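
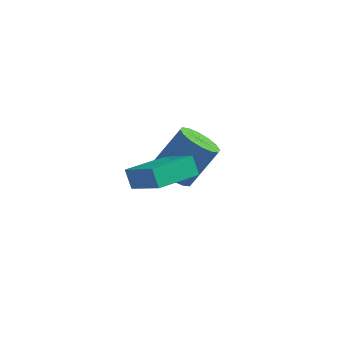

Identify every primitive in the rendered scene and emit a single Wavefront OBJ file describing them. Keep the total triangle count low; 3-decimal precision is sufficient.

v 1.911 2.953 -3.731
v 2.593 2.281 -3.668
v 3.451 3.295 -2.146
v 2.769 3.967 -2.209
v 2.771 2.614 -3.99
v 3.629 3.628 -2.468
v 2.718 3.039 -4.243
v 3.576 4.053 -2.721
v 2.449 3.44 -4.359
v 3.307 4.454 -2.837
v 2.036 3.711 -4.307
v 2.894 4.725 -2.785
v 1.589 3.779 -4.1
v 2.447 4.793 -2.578
v 1.229 3.625 -3.794
v 2.087 4.639 -2.272
v 1.051 3.292 -3.472
v 1.909 4.306 -1.95
v 1.104 2.867 -3.219
v 1.962 3.881 -1.697
v 1.373 2.466 -3.103
v 2.231 3.48 -1.581
v 1.786 2.195 -3.155
v 2.644 3.209 -1.633
v 2.233 2.127 -3.362
v 3.091 3.141 -1.84
v 1.551 -0.806 -1.18
v 2.941 -1.697 0.165
v 1.155 -0.403 -0.505
v 2.545 -1.294 0.841
v 2.655 0.614 -1.381
v 4.045 -0.277 -0.035
v 2.259 1.017 -0.705
v 3.649 0.126 0.64
f 2 1 5
f 2 5 3
f 3 5 6
f 3 6 4
f 5 1 7
f 5 7 6
f 6 7 8
f 6 8 4
f 7 1 9
f 7 9 8
f 8 9 10
f 8 10 4
f 9 1 11
f 9 11 10
f 10 11 12
f 10 12 4
f 11 1 13
f 11 13 12
f 12 13 14
f 12 14 4
f 13 1 15
f 13 15 14
f 14 15 16
f 14 16 4
f 15 1 17
f 15 17 16
f 16 17 18
f 16 18 4
f 17 1 19
f 17 19 18
f 18 19 20
f 18 20 4
f 19 1 21
f 19 21 20
f 20 21 22
f 20 22 4
f 21 1 23
f 21 23 22
f 22 23 24
f 22 24 4
f 23 1 25
f 23 25 24
f 24 25 26
f 24 26 4
f 25 1 2
f 25 2 26
f 26 2 3
f 26 3 4
f 28 30 27
f 31 28 27
f 27 30 29
f 29 31 27
f 28 34 30
f 32 28 31
f 32 34 28
f 30 34 29
f 33 31 29
f 29 34 33
f 33 32 31
f 34 32 33



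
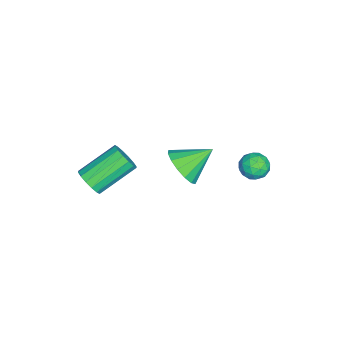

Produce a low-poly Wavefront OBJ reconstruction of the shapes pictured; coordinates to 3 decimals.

v 4.073 -2.402 -0.866
v 4.305 -2.636 -0.306
v 3.279 -1.472 0.606
v 3.047 -1.238 0.046
v 4.515 -2.386 -0.389
v 3.488 -1.222 0.523
v 4.606 -2.141 -0.6
v 3.579 -0.977 0.312
v 4.554 -1.965 -0.882
v 3.528 -0.801 0.029
v 4.374 -1.906 -1.16
v 3.347 -0.742 -0.249
v 4.113 -1.981 -1.359
v 3.086 -0.817 -0.448
v 3.841 -2.168 -1.426
v 2.815 -1.004 -0.514
v 3.632 -2.418 -1.343
v 2.605 -1.254 -0.431
v 3.541 -2.663 -1.132
v 2.514 -1.499 -0.22
v 3.592 -2.839 -0.849
v 2.566 -1.675 0.062
v 3.773 -2.898 -0.571
v 2.746 -1.734 0.34
v 4.034 -2.823 -0.372
v 3.007 -1.659 0.539
v -0.964 3.565 -3.286
v -0.356 3.334 -3.497
v -1.404 2.566 -3.463
v -0.796 2.335 -3.674
v -0.891 2.495 -3.016
v -0.62 3.112 -2.907
v -1.14 2.788 -4.053
v -0.869 3.405 -3.944
v -0.465 2.854 -3.971
v -0.311 2.673 -3.33
v -1.449 3.227 -3.63
v -1.295 3.046 -2.989
v -0.622 3.537 -3.376
v -1.138 2.363 -3.584
v -1.195 2.456 -3.197
v -0.837 2.321 -3.321
v -0.776 3.407 -3.029
v -0.419 3.271 -3.153
v -0.734 2.778 -2.871
v -1.341 2.629 -3.807
v -0.984 2.493 -3.931
v -0.923 3.579 -3.639
v -0.565 3.444 -3.763
v -1.026 3.122 -4.089
v -0.328 3.12 -3.779
v -0.587 2.532 -3.883
v -0.789 2.798 -4.106
v -0.629 3.161 -4.041
v -0.238 3.013 -3.402
v -0.496 2.426 -3.506
v -0.552 2.52 -3.119
v -0.393 2.883 -3.055
v -0.302 2.731 -3.681
v -1.264 3.474 -3.454
v -1.522 2.887 -3.558
v -1.367 3.017 -3.905
v -1.208 3.38 -3.841
v -1.173 3.368 -3.077
v -1.432 2.78 -3.181
v -1.131 2.739 -2.919
v -0.971 3.102 -2.854
v -1.458 3.169 -3.279
v 2.837 0.887 -0.309
v 3.651 1.194 -0.078
v 2.223 1.933 0.469
v 3.543 1.422 -0.47
v 3.245 1.507 -0.818
v 2.839 1.425 -1.03
v 2.431 1.2 -1.049
v 2.133 0.891 -0.869
v 2.023 0.581 -0.539
v 2.131 0.353 -0.148
v 2.428 0.268 0.201
v 2.835 0.349 0.413
v 3.242 0.575 0.431
v 3.541 0.884 0.252
f 2 1 5
f 2 5 3
f 3 5 6
f 3 6 4
f 5 1 7
f 5 7 6
f 6 7 8
f 6 8 4
f 7 1 9
f 7 9 8
f 8 9 10
f 8 10 4
f 9 1 11
f 9 11 10
f 10 11 12
f 10 12 4
f 11 1 13
f 11 13 12
f 12 13 14
f 12 14 4
f 13 1 15
f 13 15 14
f 14 15 16
f 14 16 4
f 15 1 17
f 15 17 16
f 16 17 18
f 16 18 4
f 17 1 19
f 17 19 18
f 18 19 20
f 18 20 4
f 19 1 21
f 19 21 20
f 20 21 22
f 20 22 4
f 21 1 23
f 21 23 22
f 22 23 24
f 22 24 4
f 23 1 25
f 23 25 24
f 24 25 26
f 24 26 4
f 25 1 2
f 25 2 26
f 26 2 3
f 26 3 4
f 27 64 43
f 64 38 67
f 43 67 32
f 64 67 43
f 27 43 39
f 43 32 44
f 39 44 28
f 43 44 39
f 27 39 48
f 39 28 49
f 48 49 34
f 39 49 48
f 27 48 60
f 48 34 63
f 60 63 37
f 48 63 60
f 27 60 64
f 60 37 68
f 64 68 38
f 60 68 64
f 28 44 55
f 44 32 58
f 55 58 36
f 44 58 55
f 32 67 45
f 67 38 66
f 45 66 31
f 67 66 45
f 38 68 65
f 68 37 61
f 65 61 29
f 68 61 65
f 37 63 62
f 63 34 50
f 62 50 33
f 63 50 62
f 34 49 54
f 49 28 51
f 54 51 35
f 49 51 54
f 30 56 42
f 56 36 57
f 42 57 31
f 56 57 42
f 30 42 40
f 42 31 41
f 40 41 29
f 42 41 40
f 30 40 47
f 40 29 46
f 47 46 33
f 40 46 47
f 30 47 52
f 47 33 53
f 52 53 35
f 47 53 52
f 30 52 56
f 52 35 59
f 56 59 36
f 52 59 56
f 31 57 45
f 57 36 58
f 45 58 32
f 57 58 45
f 29 41 65
f 41 31 66
f 65 66 38
f 41 66 65
f 33 46 62
f 46 29 61
f 62 61 37
f 46 61 62
f 35 53 54
f 53 33 50
f 54 50 34
f 53 50 54
f 36 59 55
f 59 35 51
f 55 51 28
f 59 51 55
f 70 69 72
f 70 72 71
f 72 69 73
f 72 73 71
f 73 69 74
f 73 74 71
f 74 69 75
f 74 75 71
f 75 69 76
f 75 76 71
f 76 69 77
f 76 77 71
f 77 69 78
f 77 78 71
f 78 69 79
f 78 79 71
f 79 69 80
f 79 80 71
f 80 69 81
f 80 81 71
f 81 69 82
f 81 82 71
f 82 69 70
f 82 70 71



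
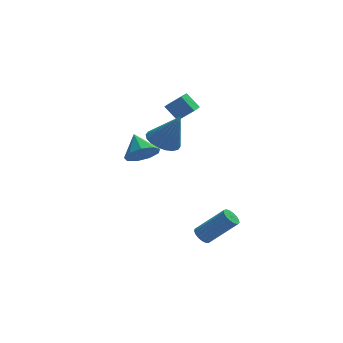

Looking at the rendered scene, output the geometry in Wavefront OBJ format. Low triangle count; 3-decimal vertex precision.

v -1.122 -3.293 -2.936
v -0.756 -3.142 -3.273
v 0.587 -3.376 -1.921
v 0.222 -3.527 -1.584
v -0.828 -2.93 -3.165
v 0.515 -3.164 -1.813
v -0.967 -2.801 -3.004
v 0.376 -3.035 -1.652
v -1.142 -2.785 -2.828
v 0.201 -3.019 -1.476
v -1.312 -2.885 -2.676
v 0.031 -3.119 -1.324
v -1.439 -3.079 -2.584
v -0.095 -3.313 -1.232
v -1.492 -3.321 -2.572
v -0.149 -3.555 -1.221
v -1.461 -3.558 -2.644
v -0.118 -3.792 -1.292
v -1.352 -3.733 -2.783
v -0.009 -3.967 -1.431
v -1.19 -3.808 -2.957
v 0.153 -4.042 -1.605
v -1.013 -3.765 -3.126
v 0.33 -3.999 -1.774
v -0.86 -3.614 -3.251
v 0.483 -3.848 -1.899
v -0.767 -3.389 -3.304
v 0.576 -3.623 -1.953
v -3.708 -1.319 1.586
v -3.231 -1.689 2.241
v -4.012 -0.281 2.394
v -2.877 -1.324 1.905
v -2.912 -0.958 1.42
v -3.32 -0.76 1.013
v -3.909 -0.824 0.874
v -4.404 -1.12 1.069
v -4.574 -1.509 1.505
v -4.339 -1.809 1.98
v -3.809 -1.88 2.27
v -2.45 1.608 0.856
v -1.632 1.906 0.53
v -1.63 1.312 2.644
v -1.808 2.254 0.668
v -2.111 2.474 0.844
v -2.482 2.523 1.022
v -2.846 2.39 1.167
v -3.132 2.103 1.25
v -3.283 1.718 1.256
v -3.269 1.311 1.182
v -3.092 0.963 1.043
v -2.789 0.743 0.867
v -2.419 0.694 0.689
v -2.054 0.827 0.544
v -1.768 1.114 0.461
v -1.618 1.499 0.456
v -2.228 3.13 2.415
v -1.436 2.939 3.138
v -1.864 3.955 2.234
v -1.072 3.765 2.957
v -1.628 2.695 1.643
v -0.836 2.505 2.366
v -1.264 3.521 1.462
v -0.472 3.33 2.185
f 2 1 5
f 2 5 3
f 3 5 6
f 3 6 4
f 5 1 7
f 5 7 6
f 6 7 8
f 6 8 4
f 7 1 9
f 7 9 8
f 8 9 10
f 8 10 4
f 9 1 11
f 9 11 10
f 10 11 12
f 10 12 4
f 11 1 13
f 11 13 12
f 12 13 14
f 12 14 4
f 13 1 15
f 13 15 14
f 14 15 16
f 14 16 4
f 15 1 17
f 15 17 16
f 16 17 18
f 16 18 4
f 17 1 19
f 17 19 18
f 18 19 20
f 18 20 4
f 19 1 21
f 19 21 20
f 20 21 22
f 20 22 4
f 21 1 23
f 21 23 22
f 22 23 24
f 22 24 4
f 23 1 25
f 23 25 24
f 24 25 26
f 24 26 4
f 25 1 27
f 25 27 26
f 26 27 28
f 26 28 4
f 27 1 2
f 27 2 28
f 28 2 3
f 28 3 4
f 30 29 32
f 30 32 31
f 32 29 33
f 32 33 31
f 33 29 34
f 33 34 31
f 34 29 35
f 34 35 31
f 35 29 36
f 35 36 31
f 36 29 37
f 36 37 31
f 37 29 38
f 37 38 31
f 38 29 39
f 38 39 31
f 39 29 30
f 39 30 31
f 41 40 43
f 41 43 42
f 43 40 44
f 43 44 42
f 44 40 45
f 44 45 42
f 45 40 46
f 45 46 42
f 46 40 47
f 46 47 42
f 47 40 48
f 47 48 42
f 48 40 49
f 48 49 42
f 49 40 50
f 49 50 42
f 50 40 51
f 50 51 42
f 51 40 52
f 51 52 42
f 52 40 53
f 52 53 42
f 53 40 54
f 53 54 42
f 54 40 55
f 54 55 42
f 55 40 41
f 55 41 42
f 57 59 56
f 60 57 56
f 56 59 58
f 58 60 56
f 57 63 59
f 61 57 60
f 61 63 57
f 59 63 58
f 62 60 58
f 58 63 62
f 62 61 60
f 63 61 62



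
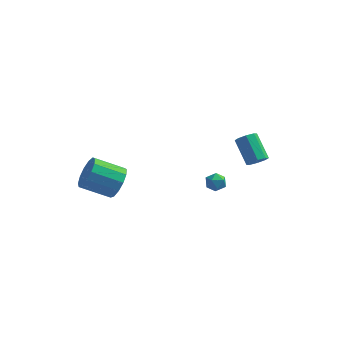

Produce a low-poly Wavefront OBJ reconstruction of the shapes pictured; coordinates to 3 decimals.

v 1.335 1.01 -0.19
v 1.977 1.265 -0.251
v 1.663 0.395 0.691
v 2.305 0.65 0.63
v 1.787 1.062 0.837
v 1.584 1.442 0.293
v 2.056 0.218 0.147
v 1.853 0.598 -0.397
v 2.423 0.776 -0.043
v 2.256 1.297 0.384
v 1.384 0.363 0.056
v 1.217 0.884 0.483
v -2.788 -3.554 2.809
v -2.275 -3.723 3.733
v -3.979 -4.075 4.614
v -4.492 -3.906 3.691
v -2.406 -3.134 3.716
v -4.109 -3.487 4.598
v -2.658 -2.679 3.412
v -4.361 -3.031 4.293
v -2.951 -2.502 2.916
v -4.655 -2.854 3.797
v -3.193 -2.658 2.386
v -4.896 -3.011 3.267
v -3.306 -3.099 1.991
v -5.009 -3.452 2.872
v -3.255 -3.684 1.855
v -4.958 -4.037 2.736
v -3.055 -4.228 2.023
v -4.759 -4.581 2.904
v -2.771 -4.558 2.44
v -4.475 -4.91 3.321
v -2.493 -4.569 2.975
v -4.196 -4.921 3.856
v -2.308 -4.257 3.457
v -4.011 -4.61 4.338
v 3.914 2.62 1.053
v 4.267 3.167 0.824
v 3.339 4.267 2.018
v 2.986 3.72 2.247
v 3.822 3.086 0.552
v 2.894 4.186 1.747
v 3.43 2.732 0.574
v 2.502 3.832 1.768
v 3.322 2.313 0.876
v 2.394 3.413 2.07
v 3.561 2.073 1.282
v 2.633 3.173 2.476
v 4.006 2.154 1.553
v 3.078 3.254 2.748
v 4.398 2.508 1.532
v 3.47 3.608 2.726
v 4.506 2.927 1.23
v 3.578 4.027 2.424
f 1 12 6
f 1 6 2
f 1 2 8
f 1 8 11
f 1 11 12
f 2 6 10
f 6 12 5
f 12 11 3
f 11 8 7
f 8 2 9
f 4 10 5
f 4 5 3
f 4 3 7
f 4 7 9
f 4 9 10
f 5 10 6
f 3 5 12
f 7 3 11
f 9 7 8
f 10 9 2
f 14 13 17
f 14 17 15
f 15 17 18
f 15 18 16
f 17 13 19
f 17 19 18
f 18 19 20
f 18 20 16
f 19 13 21
f 19 21 20
f 20 21 22
f 20 22 16
f 21 13 23
f 21 23 22
f 22 23 24
f 22 24 16
f 23 13 25
f 23 25 24
f 24 25 26
f 24 26 16
f 25 13 27
f 25 27 26
f 26 27 28
f 26 28 16
f 27 13 29
f 27 29 28
f 28 29 30
f 28 30 16
f 29 13 31
f 29 31 30
f 30 31 32
f 30 32 16
f 31 13 33
f 31 33 32
f 32 33 34
f 32 34 16
f 33 13 35
f 33 35 34
f 34 35 36
f 34 36 16
f 35 13 14
f 35 14 36
f 36 14 15
f 36 15 16
f 38 37 41
f 38 41 39
f 39 41 42
f 39 42 40
f 41 37 43
f 41 43 42
f 42 43 44
f 42 44 40
f 43 37 45
f 43 45 44
f 44 45 46
f 44 46 40
f 45 37 47
f 45 47 46
f 46 47 48
f 46 48 40
f 47 37 49
f 47 49 48
f 48 49 50
f 48 50 40
f 49 37 51
f 49 51 50
f 50 51 52
f 50 52 40
f 51 37 53
f 51 53 52
f 52 53 54
f 52 54 40
f 53 37 38
f 53 38 54
f 54 38 39
f 54 39 40



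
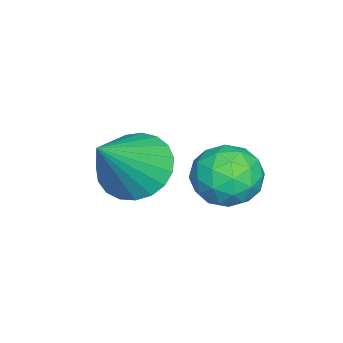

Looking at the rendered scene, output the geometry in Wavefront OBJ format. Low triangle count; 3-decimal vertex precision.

v -0.08 2.949 -2.861
v 0.501 2.558 -3.051
v -0.761 2.002 -2.989
v -0.18 1.611 -3.179
v -0.251 1.846 -2.497
v 0.17 2.432 -2.417
v -0.43 2.128 -3.623
v -0.009 2.714 -3.543
v 0.285 2.05 -3.522
v 0.395 1.876 -2.826
v -0.655 2.684 -3.214
v -0.545 2.51 -2.518
v 0.27 2.837 -2.944
v -0.53 1.723 -3.096
v -0.572 1.862 -2.695
v -0.231 1.632 -2.806
v 0.076 2.763 -2.572
v 0.417 2.533 -2.684
v -0.025 2.115 -2.358
v -0.677 2.027 -3.356
v -0.336 1.797 -3.468
v -0.029 2.928 -3.234
v 0.312 2.698 -3.345
v -0.235 2.445 -3.682
v 0.484 2.309 -3.333
v 0.084 1.752 -3.409
v -0.063 2.056 -3.669
v 0.185 2.4 -3.622
v 0.549 2.206 -2.924
v 0.149 1.649 -3
v 0.107 1.788 -2.599
v 0.355 2.132 -2.552
v 0.422 1.908 -3.201
v -0.409 2.911 -3.04
v -0.809 2.354 -3.116
v -0.615 2.428 -3.488
v -0.367 2.772 -3.441
v -0.344 2.808 -2.631
v -0.744 2.251 -2.707
v -0.445 2.16 -2.418
v -0.197 2.504 -2.371
v -0.682 2.652 -2.839
v 0.369 0.707 -2.735
v 0.775 0.296 -3.244
v 1.431 0.353 -1.605
v 0.905 0.587 -3.275
v 0.942 0.898 -3.213
v 0.88 1.177 -3.068
v 0.731 1.374 -2.865
v 0.518 1.456 -2.64
v 0.28 1.409 -2.431
v 0.057 1.24 -2.275
v -0.111 0.979 -2.198
v -0.197 0.671 -2.214
v -0.185 0.369 -2.321
v -0.076 0.126 -2.498
v 0.109 -0.017 -2.717
v 0.339 -0.035 -2.939
v 0.574 0.076 -3.125
f 1 38 17
f 38 12 41
f 17 41 6
f 38 41 17
f 1 17 13
f 17 6 18
f 13 18 2
f 17 18 13
f 1 13 22
f 13 2 23
f 22 23 8
f 13 23 22
f 1 22 34
f 22 8 37
f 34 37 11
f 22 37 34
f 1 34 38
f 34 11 42
f 38 42 12
f 34 42 38
f 2 18 29
f 18 6 32
f 29 32 10
f 18 32 29
f 6 41 19
f 41 12 40
f 19 40 5
f 41 40 19
f 12 42 39
f 42 11 35
f 39 35 3
f 42 35 39
f 11 37 36
f 37 8 24
f 36 24 7
f 37 24 36
f 8 23 28
f 23 2 25
f 28 25 9
f 23 25 28
f 4 30 16
f 30 10 31
f 16 31 5
f 30 31 16
f 4 16 14
f 16 5 15
f 14 15 3
f 16 15 14
f 4 14 21
f 14 3 20
f 21 20 7
f 14 20 21
f 4 21 26
f 21 7 27
f 26 27 9
f 21 27 26
f 4 26 30
f 26 9 33
f 30 33 10
f 26 33 30
f 5 31 19
f 31 10 32
f 19 32 6
f 31 32 19
f 3 15 39
f 15 5 40
f 39 40 12
f 15 40 39
f 7 20 36
f 20 3 35
f 36 35 11
f 20 35 36
f 9 27 28
f 27 7 24
f 28 24 8
f 27 24 28
f 10 33 29
f 33 9 25
f 29 25 2
f 33 25 29
f 44 43 46
f 44 46 45
f 46 43 47
f 46 47 45
f 47 43 48
f 47 48 45
f 48 43 49
f 48 49 45
f 49 43 50
f 49 50 45
f 50 43 51
f 50 51 45
f 51 43 52
f 51 52 45
f 52 43 53
f 52 53 45
f 53 43 54
f 53 54 45
f 54 43 55
f 54 55 45
f 55 43 56
f 55 56 45
f 56 43 57
f 56 57 45
f 57 43 58
f 57 58 45
f 58 43 59
f 58 59 45
f 59 43 44
f 59 44 45



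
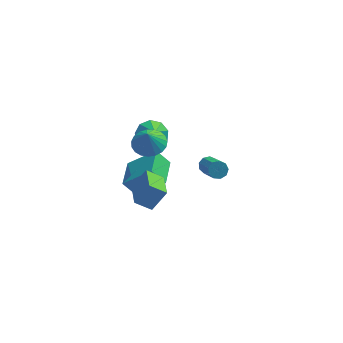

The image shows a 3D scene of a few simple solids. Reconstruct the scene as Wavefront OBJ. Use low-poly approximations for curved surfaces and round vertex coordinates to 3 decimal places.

v -0.258 4.268 0.006
v 0.703 4.499 0.071
v -0.122 3.392 1.114
v 0.336 4.923 0.451
v -0.308 5.041 0.623
v -0.929 4.797 0.506
v -1.236 4.306 0.155
v -1.085 3.797 -0.266
v -0.547 3.509 -0.56
v 0.126 3.576 -0.589
v 0.62 3.967 -0.34
v -2.121 0.894 -1.054
v -0.49 0.633 0.322
v -1.739 2.793 -1.148
v -0.108 2.533 0.228
v -1.332 0.687 -2.028
v 0.299 0.427 -0.652
v -0.95 2.587 -2.122
v 0.681 2.326 -0.746
v -0.74 -4.319 2.169
v -1.674 -4.22 2.797
v -0.806 -2.669 1.81
v -1.74 -2.569 2.438
v 0.08 -4.031 3.342
v -0.854 -3.931 3.97
v 0.014 -2.38 2.983
v -0.92 -2.281 3.611
v -0.561 1.31 2.315
v 0.111 0.552 2.197
v -0.679 1.03 3.445
v 0.362 0.876 2.304
v 0.454 1.276 2.413
v 0.37 1.681 2.505
v 0.125 2.023 2.564
v -0.238 2.241 2.58
v -0.657 2.298 2.551
v -1.06 2.185 2.48
v -1.376 1.92 2.381
v -1.551 1.55 2.271
v -1.555 1.138 2.168
v -1.387 0.757 2.091
v -1.077 0.471 2.052
v -0.677 0.33 2.059
v -0.257 0.359 2.111
v 2.885 2.416 -1.278
v 3.335 2.72 -1.023
v 3.725 1.029 0.312
v 3.275 0.724 0.058
v 2.984 2.796 -0.825
v 3.374 1.105 0.511
v 2.587 2.694 -0.838
v 2.976 1.003 0.498
v 2.329 2.462 -1.057
v 2.719 0.77 0.278
v 2.332 2.208 -1.38
v 2.721 0.516 -0.044
v 2.593 2.051 -1.654
v 2.983 0.36 -0.319
v 2.991 2.065 -1.753
v 3.381 0.374 -0.417
v 3.34 2.243 -1.629
v 3.729 0.552 -0.294
v 3.476 2.502 -1.341
v 3.865 0.81 -0.005
f 2 1 4
f 2 4 3
f 4 1 5
f 4 5 3
f 5 1 6
f 5 6 3
f 6 1 7
f 6 7 3
f 7 1 8
f 7 8 3
f 8 1 9
f 8 9 3
f 9 1 10
f 9 10 3
f 10 1 11
f 10 11 3
f 11 1 2
f 11 2 3
f 13 15 12
f 16 13 12
f 12 15 14
f 14 16 12
f 13 19 15
f 17 13 16
f 17 19 13
f 15 19 14
f 18 16 14
f 14 19 18
f 18 17 16
f 19 17 18
f 21 23 20
f 24 21 20
f 20 23 22
f 22 24 20
f 21 27 23
f 25 21 24
f 25 27 21
f 23 27 22
f 26 24 22
f 22 27 26
f 26 25 24
f 27 25 26
f 29 28 31
f 29 31 30
f 31 28 32
f 31 32 30
f 32 28 33
f 32 33 30
f 33 28 34
f 33 34 30
f 34 28 35
f 34 35 30
f 35 28 36
f 35 36 30
f 36 28 37
f 36 37 30
f 37 28 38
f 37 38 30
f 38 28 39
f 38 39 30
f 39 28 40
f 39 40 30
f 40 28 41
f 40 41 30
f 41 28 42
f 41 42 30
f 42 28 43
f 42 43 30
f 43 28 44
f 43 44 30
f 44 28 29
f 44 29 30
f 46 45 49
f 46 49 47
f 47 49 50
f 47 50 48
f 49 45 51
f 49 51 50
f 50 51 52
f 50 52 48
f 51 45 53
f 51 53 52
f 52 53 54
f 52 54 48
f 53 45 55
f 53 55 54
f 54 55 56
f 54 56 48
f 55 45 57
f 55 57 56
f 56 57 58
f 56 58 48
f 57 45 59
f 57 59 58
f 58 59 60
f 58 60 48
f 59 45 61
f 59 61 60
f 60 61 62
f 60 62 48
f 61 45 63
f 61 63 62
f 62 63 64
f 62 64 48
f 63 45 46
f 63 46 64
f 64 46 47
f 64 47 48



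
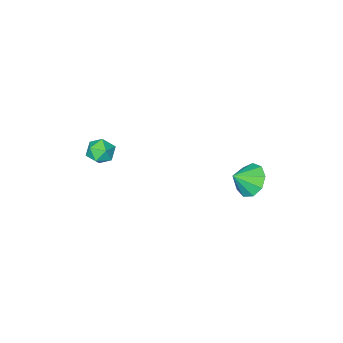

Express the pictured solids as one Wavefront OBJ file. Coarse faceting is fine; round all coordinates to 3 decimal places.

v 2.932 -2.125 3.042
v 3.458 -1.774 2.503
v 3.702 -3.226 3.077
v 4.228 -2.875 2.538
v 4.167 -2.58 3.312
v 3.692 -1.899 3.291
v 3.468 -3.101 2.289
v 2.993 -2.42 2.268
v 3.79 -2.377 2.038
v 4.222 -2.055 2.671
v 2.938 -2.945 2.909
v 3.37 -2.623 3.542
v -0.603 3.995 2.716
v -0.124 3.555 1.943
v 0.343 3.745 3.444
v 0.035 4.227 1.967
v -0.105 4.79 2.342
v -0.478 4.982 2.891
v -0.909 4.711 3.358
v -1.197 4.106 3.525
v -1.207 3.448 3.312
v -0.935 3.047 2.821
v -0.507 3.089 2.28
f 1 12 6
f 1 6 2
f 1 2 8
f 1 8 11
f 1 11 12
f 2 6 10
f 6 12 5
f 12 11 3
f 11 8 7
f 8 2 9
f 4 10 5
f 4 5 3
f 4 3 7
f 4 7 9
f 4 9 10
f 5 10 6
f 3 5 12
f 7 3 11
f 9 7 8
f 10 9 2
f 14 13 16
f 14 16 15
f 16 13 17
f 16 17 15
f 17 13 18
f 17 18 15
f 18 13 19
f 18 19 15
f 19 13 20
f 19 20 15
f 20 13 21
f 20 21 15
f 21 13 22
f 21 22 15
f 22 13 23
f 22 23 15
f 23 13 14
f 23 14 15



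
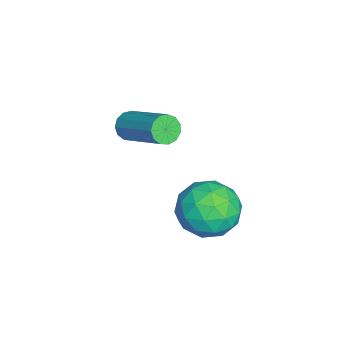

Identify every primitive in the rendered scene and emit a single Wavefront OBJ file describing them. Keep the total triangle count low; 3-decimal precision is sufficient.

v -2.128 0.576 2.76
v -1.689 0.441 2.406
v -0.454 1.768 3.425
v -0.892 1.904 3.78
v -1.845 0.692 2.267
v -0.61 2.02 3.286
v -2.091 0.907 2.285
v -0.856 2.234 3.304
v -2.348 1.017 2.454
v -1.113 2.344 3.473
v -2.536 0.987 2.72
v -1.3 2.314 3.74
v -2.593 0.826 2.999
v -1.358 2.154 4.018
v -2.503 0.587 3.202
v -1.268 1.914 4.221
v -2.294 0.344 3.265
v -1.059 1.671 4.284
v -2.032 0.174 3.168
v -0.797 1.502 4.187
v -1.8 0.133 2.941
v -0.565 1.46 3.96
v -1.672 0.232 2.657
v -0.437 1.56 3.676
v 1.515 4.401 2.805
v 2.374 4.27 2.107
v 0.986 2.71 2.473
v 1.845 2.579 1.775
v 2.026 2.673 2.87
v 2.354 3.719 3.076
v 1.006 3.261 1.504
v 1.334 4.307 1.71
v 2.059 3.565 1.303
v 2.69 3.202 2.147
v 0.67 3.778 2.433
v 1.301 3.415 3.277
v 1.991 4.484 2.486
v 1.369 2.496 2.094
v 1.476 2.551 2.738
v 1.98 2.474 2.328
v 1.979 4.16 3.055
v 2.484 4.083 2.644
v 2.28 3.144 3.093
v 0.876 2.897 1.936
v 1.381 2.82 1.525
v 1.38 4.506 2.252
v 1.884 4.429 1.842
v 1.08 3.836 1.487
v 2.311 3.993 1.603
v 2 2.999 1.407
v 1.507 3.4 1.248
v 1.699 4.014 1.369
v 2.682 3.779 2.099
v 2.37 2.785 1.903
v 2.477 2.841 2.547
v 2.67 3.455 2.668
v 2.497 3.365 1.626
v 0.99 4.195 2.677
v 0.678 3.201 2.481
v 0.69 3.525 1.912
v 0.883 4.139 2.033
v 1.36 3.981 3.173
v 1.049 2.987 2.977
v 1.661 2.966 3.211
v 1.853 3.58 3.332
v 0.863 3.615 2.954
f 2 1 5
f 2 5 3
f 3 5 6
f 3 6 4
f 5 1 7
f 5 7 6
f 6 7 8
f 6 8 4
f 7 1 9
f 7 9 8
f 8 9 10
f 8 10 4
f 9 1 11
f 9 11 10
f 10 11 12
f 10 12 4
f 11 1 13
f 11 13 12
f 12 13 14
f 12 14 4
f 13 1 15
f 13 15 14
f 14 15 16
f 14 16 4
f 15 1 17
f 15 17 16
f 16 17 18
f 16 18 4
f 17 1 19
f 17 19 18
f 18 19 20
f 18 20 4
f 19 1 21
f 19 21 20
f 20 21 22
f 20 22 4
f 21 1 23
f 21 23 22
f 22 23 24
f 22 24 4
f 23 1 2
f 23 2 24
f 24 2 3
f 24 3 4
f 25 62 41
f 62 36 65
f 41 65 30
f 62 65 41
f 25 41 37
f 41 30 42
f 37 42 26
f 41 42 37
f 25 37 46
f 37 26 47
f 46 47 32
f 37 47 46
f 25 46 58
f 46 32 61
f 58 61 35
f 46 61 58
f 25 58 62
f 58 35 66
f 62 66 36
f 58 66 62
f 26 42 53
f 42 30 56
f 53 56 34
f 42 56 53
f 30 65 43
f 65 36 64
f 43 64 29
f 65 64 43
f 36 66 63
f 66 35 59
f 63 59 27
f 66 59 63
f 35 61 60
f 61 32 48
f 60 48 31
f 61 48 60
f 32 47 52
f 47 26 49
f 52 49 33
f 47 49 52
f 28 54 40
f 54 34 55
f 40 55 29
f 54 55 40
f 28 40 38
f 40 29 39
f 38 39 27
f 40 39 38
f 28 38 45
f 38 27 44
f 45 44 31
f 38 44 45
f 28 45 50
f 45 31 51
f 50 51 33
f 45 51 50
f 28 50 54
f 50 33 57
f 54 57 34
f 50 57 54
f 29 55 43
f 55 34 56
f 43 56 30
f 55 56 43
f 27 39 63
f 39 29 64
f 63 64 36
f 39 64 63
f 31 44 60
f 44 27 59
f 60 59 35
f 44 59 60
f 33 51 52
f 51 31 48
f 52 48 32
f 51 48 52
f 34 57 53
f 57 33 49
f 53 49 26
f 57 49 53



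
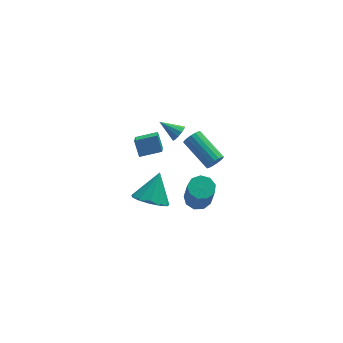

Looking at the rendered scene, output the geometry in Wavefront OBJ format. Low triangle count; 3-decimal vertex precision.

v 1.513 2.106 -1.436
v 1.818 2.081 -0.966
v 0.527 2.694 -0.764
v 1.889 2.381 -1.124
v 1.817 2.576 -1.401
v 1.628 2.592 -1.691
v 1.396 2.422 -1.883
v 1.209 2.132 -1.905
v 1.138 1.832 -1.748
v 1.21 1.637 -1.471
v 1.398 1.621 -1.181
v 1.63 1.791 -0.988
v -0.677 2.481 -3.626
v -0.843 3.171 -2.799
v -0.416 3.835 -4.704
v -0.582 4.525 -3.877
v 0.622 2.455 -3.343
v 0.456 3.145 -2.516
v 0.883 3.809 -4.421
v 0.717 4.499 -3.594
v -0.633 -1.023 -4.018
v -0.172 -0.33 -4.721
v 0.073 -0.037 -2.582
v -0.731 -0.107 -4.6
v -1.259 -0.175 -4.294
v -1.588 -0.512 -3.9
v -1.614 -1.012 -3.544
v -1.329 -1.515 -3.338
v -0.822 -1.862 -3.349
v -0.256 -1.943 -3.572
v 0.191 -1.732 -3.936
v 0.376 -1.296 -4.327
v 0.241 -0.773 -4.62
v 1.618 -3.103 -1.931
v 2.234 -3.505 -2.12
v 2.259 -4.379 -0.178
v 1.642 -3.977 0.011
v 2.376 -3.048 -1.916
v 2.4 -3.922 0.026
v 2.162 -2.617 -1.719
v 2.187 -3.491 0.223
v 1.694 -2.413 -1.622
v 1.719 -3.287 0.321
v 1.19 -2.532 -1.669
v 1.215 -3.406 0.273
v 0.886 -2.918 -1.839
v 0.911 -3.792 0.104
v 0.925 -3.391 -2.052
v 0.949 -4.265 -0.109
v 1.287 -3.729 -2.208
v 1.312 -4.603 -0.266
v 1.804 -3.774 -2.235
v 1.829 -4.648 -0.293
v 3.049 -0.55 -1.656
v 3.421 -0.561 -1.198
v 2.423 1.078 -0.346
v 2.051 1.09 -0.804
v 3.547 -0.389 -1.383
v 2.549 1.251 -0.531
v 3.558 -0.253 -1.631
v 2.56 1.386 -0.778
v 3.453 -0.185 -1.884
v 2.455 1.454 -1.032
v 3.255 -0.201 -2.085
v 2.258 1.438 -1.233
v 3.01 -0.297 -2.188
v 2.013 1.343 -1.335
v 2.774 -0.45 -2.169
v 1.777 1.189 -1.316
v 2.601 -0.627 -2.032
v 1.603 1.013 -1.18
v 2.53 -0.785 -1.81
v 1.533 0.854 -0.957
v 2.578 -0.89 -1.552
v 1.581 0.749 -0.7
v 2.734 -0.917 -1.318
v 1.737 0.723 -0.466
v 2.962 -0.86 -1.162
v 1.965 0.78 -0.309
v 3.21 -0.731 -1.118
v 2.212 0.908 -0.266
f 2 1 4
f 2 4 3
f 4 1 5
f 4 5 3
f 5 1 6
f 5 6 3
f 6 1 7
f 6 7 3
f 7 1 8
f 7 8 3
f 8 1 9
f 8 9 3
f 9 1 10
f 9 10 3
f 10 1 11
f 10 11 3
f 11 1 12
f 11 12 3
f 12 1 2
f 12 2 3
f 14 16 13
f 17 14 13
f 13 16 15
f 15 17 13
f 14 20 16
f 18 14 17
f 18 20 14
f 16 20 15
f 19 17 15
f 15 20 19
f 19 18 17
f 20 18 19
f 22 21 24
f 22 24 23
f 24 21 25
f 24 25 23
f 25 21 26
f 25 26 23
f 26 21 27
f 26 27 23
f 27 21 28
f 27 28 23
f 28 21 29
f 28 29 23
f 29 21 30
f 29 30 23
f 30 21 31
f 30 31 23
f 31 21 32
f 31 32 23
f 32 21 33
f 32 33 23
f 33 21 22
f 33 22 23
f 35 34 38
f 35 38 36
f 36 38 39
f 36 39 37
f 38 34 40
f 38 40 39
f 39 40 41
f 39 41 37
f 40 34 42
f 40 42 41
f 41 42 43
f 41 43 37
f 42 34 44
f 42 44 43
f 43 44 45
f 43 45 37
f 44 34 46
f 44 46 45
f 45 46 47
f 45 47 37
f 46 34 48
f 46 48 47
f 47 48 49
f 47 49 37
f 48 34 50
f 48 50 49
f 49 50 51
f 49 51 37
f 50 34 52
f 50 52 51
f 51 52 53
f 51 53 37
f 52 34 35
f 52 35 53
f 53 35 36
f 53 36 37
f 55 54 58
f 55 58 56
f 56 58 59
f 56 59 57
f 58 54 60
f 58 60 59
f 59 60 61
f 59 61 57
f 60 54 62
f 60 62 61
f 61 62 63
f 61 63 57
f 62 54 64
f 62 64 63
f 63 64 65
f 63 65 57
f 64 54 66
f 64 66 65
f 65 66 67
f 65 67 57
f 66 54 68
f 66 68 67
f 67 68 69
f 67 69 57
f 68 54 70
f 68 70 69
f 69 70 71
f 69 71 57
f 70 54 72
f 70 72 71
f 71 72 73
f 71 73 57
f 72 54 74
f 72 74 73
f 73 74 75
f 73 75 57
f 74 54 76
f 74 76 75
f 75 76 77
f 75 77 57
f 76 54 78
f 76 78 77
f 77 78 79
f 77 79 57
f 78 54 80
f 78 80 79
f 79 80 81
f 79 81 57
f 80 54 55
f 80 55 81
f 81 55 56
f 81 56 57



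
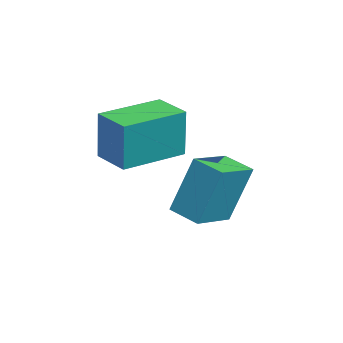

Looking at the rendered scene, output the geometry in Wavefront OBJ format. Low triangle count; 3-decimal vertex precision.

v -0.551 -0.168 -2.87
v -0.528 0.488 -0.939
v -1.689 0.687 -3.147
v -1.666 1.343 -1.215
v 0.106 0.617 -3.145
v 0.129 1.273 -1.213
v -1.032 1.472 -3.421
v -1.009 2.128 -1.49
v 0.028 -2.081 -0.666
v 0.286 -2.042 0.973
v -1.221 -0.488 -0.508
v -0.963 -0.449 1.132
v 0.963 -1.331 -0.832
v 1.221 -1.292 0.808
v -0.286 0.262 -0.673
v -0.028 0.301 0.966
f 2 4 1
f 5 2 1
f 1 4 3
f 3 5 1
f 2 8 4
f 6 2 5
f 6 8 2
f 4 8 3
f 7 5 3
f 3 8 7
f 7 6 5
f 8 6 7
f 10 12 9
f 13 10 9
f 9 12 11
f 11 13 9
f 10 16 12
f 14 10 13
f 14 16 10
f 12 16 11
f 15 13 11
f 11 16 15
f 15 14 13
f 16 14 15



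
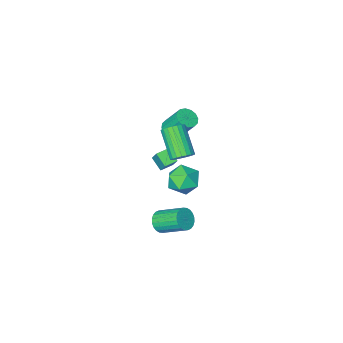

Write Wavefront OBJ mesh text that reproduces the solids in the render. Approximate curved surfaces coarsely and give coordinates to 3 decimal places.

v 0.678 0.564 2.031
v 1.226 0.846 2.441
v 0.969 -0.723 3.86
v 0.422 -1.004 3.449
v 0.979 0.99 2.556
v 0.723 -0.578 3.974
v 0.681 1.06 2.58
v 0.424 -0.508 3.998
v 0.382 1.045 2.509
v 0.125 -0.523 3.927
v 0.134 0.946 2.355
v -0.123 -0.622 3.773
v -0.019 0.782 2.145
v -0.276 -0.786 3.564
v -0.052 0.58 1.916
v -0.309 -0.989 3.334
v 0.041 0.375 1.706
v -0.216 -1.193 3.124
v 0.245 0.203 1.553
v -0.012 -1.366 2.971
v 0.523 0.093 1.482
v 0.266 -1.475 2.9
v 0.829 0.065 1.506
v 0.572 -1.504 2.924
v 1.108 0.123 1.621
v 0.851 -1.445 3.039
v 1.313 0.257 1.807
v 1.057 -1.311 3.225
v 1.409 0.445 2.031
v 1.152 -1.123 3.449
v 1.378 0.653 2.256
v 1.121 -0.915 3.674
v -0.564 -3.758 -1.4
v -0.479 -3.064 -0.437
v -0.674 -2.915 -1.998
v -0.589 -2.221 -1.035
v 0.309 -3.719 -1.505
v 0.394 -3.025 -0.542
v 0.199 -2.876 -2.103
v 0.284 -2.182 -1.14
v -1.269 -4.002 0.37
v -0.556 -3.787 0.461
v -1.038 -2.843 2.001
v -1.751 -3.058 1.91
v -0.717 -3.511 0.241
v -1.199 -2.566 1.781
v -1.026 -3.366 0.056
v -1.508 -2.421 1.596
v -1.4 -3.392 -0.046
v -1.882 -2.447 1.495
v -1.739 -3.581 -0.036
v -2.221 -2.637 1.505
v -1.952 -3.883 0.083
v -2.434 -2.939 1.623
v -1.982 -4.217 0.279
v -2.464 -3.273 1.819
v -1.821 -4.494 0.499
v -2.303 -3.549 2.039
v -1.512 -4.639 0.684
v -1.994 -3.694 2.224
v -1.138 -4.613 0.785
v -1.62 -3.668 2.326
v -0.799 -4.423 0.775
v -1.281 -3.479 2.316
v -0.586 -4.121 0.657
v -1.068 -3.177 2.197
v 0.453 1.914 0.265
v 0.961 1.455 -0.614
v 0.679 0.385 1.194
v 1.187 -0.074 0.315
v 1.684 0.748 0.879
v 1.545 1.693 0.305
v 0.095 0.147 0.275
v -0.044 1.092 -0.299
v 0.74 0.363 -0.608
v 1.722 0.734 -0.235
v -0.082 1.106 0.815
v 0.9 1.477 1.188
v 3.619 3.195 -0.462
v 4.002 3.71 -0.85
v 3.184 5.06 0.133
v 2.801 4.545 0.522
v 3.761 3.683 -1.013
v 2.943 5.033 -0.03
v 3.498 3.581 -1.093
v 2.68 4.932 -0.11
v 3.254 3.421 -1.076
v 2.436 4.771 -0.093
v 3.065 3.227 -0.966
v 2.247 4.577 0.017
v 2.961 3.027 -0.779
v 2.142 4.377 0.204
v 2.957 2.853 -0.544
v 2.138 4.204 0.439
v 3.053 2.731 -0.296
v 2.235 4.082 0.687
v 3.236 2.68 -0.073
v 2.418 4.03 0.91
v 3.477 2.707 0.09
v 2.659 4.057 1.073
v 3.74 2.808 0.17
v 2.922 4.159 1.153
v 3.984 2.969 0.153
v 3.166 4.319 1.136
v 4.173 3.163 0.043
v 3.355 4.513 1.026
v 4.278 3.363 -0.144
v 3.459 4.713 0.839
v 4.282 3.536 -0.379
v 3.463 4.887 0.604
v 4.185 3.658 -0.627
v 3.367 5.009 0.356
f 2 1 5
f 2 5 3
f 3 5 6
f 3 6 4
f 5 1 7
f 5 7 6
f 6 7 8
f 6 8 4
f 7 1 9
f 7 9 8
f 8 9 10
f 8 10 4
f 9 1 11
f 9 11 10
f 10 11 12
f 10 12 4
f 11 1 13
f 11 13 12
f 12 13 14
f 12 14 4
f 13 1 15
f 13 15 14
f 14 15 16
f 14 16 4
f 15 1 17
f 15 17 16
f 16 17 18
f 16 18 4
f 17 1 19
f 17 19 18
f 18 19 20
f 18 20 4
f 19 1 21
f 19 21 20
f 20 21 22
f 20 22 4
f 21 1 23
f 21 23 22
f 22 23 24
f 22 24 4
f 23 1 25
f 23 25 24
f 24 25 26
f 24 26 4
f 25 1 27
f 25 27 26
f 26 27 28
f 26 28 4
f 27 1 29
f 27 29 28
f 28 29 30
f 28 30 4
f 29 1 31
f 29 31 30
f 30 31 32
f 30 32 4
f 31 1 2
f 31 2 32
f 32 2 3
f 32 3 4
f 34 36 33
f 37 34 33
f 33 36 35
f 35 37 33
f 34 40 36
f 38 34 37
f 38 40 34
f 36 40 35
f 39 37 35
f 35 40 39
f 39 38 37
f 40 38 39
f 42 41 45
f 42 45 43
f 43 45 46
f 43 46 44
f 45 41 47
f 45 47 46
f 46 47 48
f 46 48 44
f 47 41 49
f 47 49 48
f 48 49 50
f 48 50 44
f 49 41 51
f 49 51 50
f 50 51 52
f 50 52 44
f 51 41 53
f 51 53 52
f 52 53 54
f 52 54 44
f 53 41 55
f 53 55 54
f 54 55 56
f 54 56 44
f 55 41 57
f 55 57 56
f 56 57 58
f 56 58 44
f 57 41 59
f 57 59 58
f 58 59 60
f 58 60 44
f 59 41 61
f 59 61 60
f 60 61 62
f 60 62 44
f 61 41 63
f 61 63 62
f 62 63 64
f 62 64 44
f 63 41 65
f 63 65 64
f 64 65 66
f 64 66 44
f 65 41 42
f 65 42 66
f 66 42 43
f 66 43 44
f 67 78 72
f 67 72 68
f 67 68 74
f 67 74 77
f 67 77 78
f 68 72 76
f 72 78 71
f 78 77 69
f 77 74 73
f 74 68 75
f 70 76 71
f 70 71 69
f 70 69 73
f 70 73 75
f 70 75 76
f 71 76 72
f 69 71 78
f 73 69 77
f 75 73 74
f 76 75 68
f 80 79 83
f 80 83 81
f 81 83 84
f 81 84 82
f 83 79 85
f 83 85 84
f 84 85 86
f 84 86 82
f 85 79 87
f 85 87 86
f 86 87 88
f 86 88 82
f 87 79 89
f 87 89 88
f 88 89 90
f 88 90 82
f 89 79 91
f 89 91 90
f 90 91 92
f 90 92 82
f 91 79 93
f 91 93 92
f 92 93 94
f 92 94 82
f 93 79 95
f 93 95 94
f 94 95 96
f 94 96 82
f 95 79 97
f 95 97 96
f 96 97 98
f 96 98 82
f 97 79 99
f 97 99 98
f 98 99 100
f 98 100 82
f 99 79 101
f 99 101 100
f 100 101 102
f 100 102 82
f 101 79 103
f 101 103 102
f 102 103 104
f 102 104 82
f 103 79 105
f 103 105 104
f 104 105 106
f 104 106 82
f 105 79 107
f 105 107 106
f 106 107 108
f 106 108 82
f 107 79 109
f 107 109 108
f 108 109 110
f 108 110 82
f 109 79 111
f 109 111 110
f 110 111 112
f 110 112 82
f 111 79 80
f 111 80 112
f 112 80 81
f 112 81 82



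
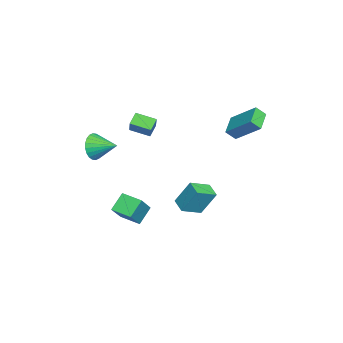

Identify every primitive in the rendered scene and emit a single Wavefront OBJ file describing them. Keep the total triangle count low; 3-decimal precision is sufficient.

v 0.467 -2.162 -2.3
v 1.86 -2.42 -0.902
v 0.917 -0.974 -2.527
v 2.309 -1.233 -1.13
v 1.291 -2.647 -3.21
v 2.683 -2.906 -1.813
v 1.74 -1.46 -3.438
v 3.133 -1.718 -2.04
v -4.109 3.564 2.042
v -3.948 2.982 2.641
v -3.466 5.096 3.359
v -3.305 4.514 3.957
v -2.755 3.426 1.543
v -2.594 2.844 2.141
v -2.112 4.958 2.859
v -1.951 4.376 3.458
v 1.071 -4.148 2.315
v 1.399 -4.502 3.146
v 1.489 -2.752 2.745
v 1.704 -4.527 2.93
v 1.913 -4.494 2.621
v 1.994 -4.409 2.265
v 1.934 -4.284 1.917
v 1.743 -4.139 1.63
v 1.449 -3.995 1.447
v 1.098 -3.874 1.396
v 0.743 -3.795 1.485
v 0.438 -3.77 1.701
v 0.229 -3.803 2.01
v 0.148 -3.888 2.366
v 0.208 -4.013 2.714
v 0.399 -4.158 3.001
v 0.693 -4.302 3.184
v 1.044 -4.423 3.235
v -1.881 -2.678 2.248
v -2.54 -2.452 2.802
v -1.759 -1.435 1.887
v -2.418 -1.209 2.441
v -0.942 -2.471 3.279
v -1.601 -2.245 3.833
v -0.82 -1.228 2.918
v -1.479 -1.002 3.472
v -0.599 0.188 -2.735
v -0.603 1.082 -1.138
v -1.441 1.207 -3.307
v -1.445 2.1 -1.71
v 0.245 0.72 -3.03
v 0.241 1.613 -1.433
v -0.597 1.738 -3.602
v -0.601 2.632 -2.005
f 2 4 1
f 5 2 1
f 1 4 3
f 3 5 1
f 2 8 4
f 6 2 5
f 6 8 2
f 4 8 3
f 7 5 3
f 3 8 7
f 7 6 5
f 8 6 7
f 10 12 9
f 13 10 9
f 9 12 11
f 11 13 9
f 10 16 12
f 14 10 13
f 14 16 10
f 12 16 11
f 15 13 11
f 11 16 15
f 15 14 13
f 16 14 15
f 18 17 20
f 18 20 19
f 20 17 21
f 20 21 19
f 21 17 22
f 21 22 19
f 22 17 23
f 22 23 19
f 23 17 24
f 23 24 19
f 24 17 25
f 24 25 19
f 25 17 26
f 25 26 19
f 26 17 27
f 26 27 19
f 27 17 28
f 27 28 19
f 28 17 29
f 28 29 19
f 29 17 30
f 29 30 19
f 30 17 31
f 30 31 19
f 31 17 32
f 31 32 19
f 32 17 33
f 32 33 19
f 33 17 34
f 33 34 19
f 34 17 18
f 34 18 19
f 36 38 35
f 39 36 35
f 35 38 37
f 37 39 35
f 36 42 38
f 40 36 39
f 40 42 36
f 38 42 37
f 41 39 37
f 37 42 41
f 41 40 39
f 42 40 41
f 44 46 43
f 47 44 43
f 43 46 45
f 45 47 43
f 44 50 46
f 48 44 47
f 48 50 44
f 46 50 45
f 49 47 45
f 45 50 49
f 49 48 47
f 50 48 49



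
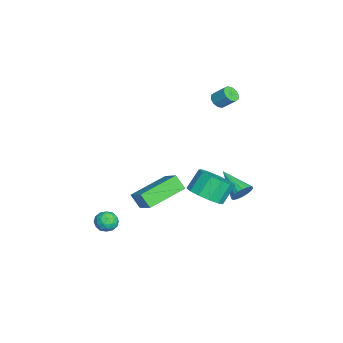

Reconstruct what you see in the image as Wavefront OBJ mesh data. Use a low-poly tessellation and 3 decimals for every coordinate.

v 2.835 -2.449 -2.024
v 3.349 -2.392 -2.403
v 3.011 -3.468 -1.937
v 3.525 -3.411 -2.316
v 3.531 -3.158 -1.727
v 3.423 -2.528 -1.78
v 2.937 -3.332 -2.56
v 2.829 -2.702 -2.613
v 3.412 -2.938 -2.734
v 3.78 -2.831 -2.219
v 2.58 -3.029 -2.121
v 2.948 -2.922 -1.606
v 3.077 -2.331 -2.221
v 3.283 -3.529 -2.119
v 3.287 -3.38 -1.773
v 3.589 -3.347 -1.995
v 3.12 -2.411 -1.855
v 3.422 -2.378 -2.078
v 3.529 -2.828 -1.68
v 2.938 -3.482 -2.262
v 3.24 -3.449 -2.485
v 2.771 -2.513 -2.345
v 3.073 -2.48 -2.567
v 2.831 -3.032 -2.66
v 3.416 -2.619 -2.638
v 3.519 -3.218 -2.587
v 3.174 -3.171 -2.73
v 3.11 -2.801 -2.762
v 3.632 -2.556 -2.336
v 3.735 -3.155 -2.285
v 3.739 -3.006 -1.938
v 3.675 -2.636 -1.97
v 3.669 -2.876 -2.53
v 2.625 -2.705 -2.055
v 2.728 -3.304 -2.004
v 2.685 -3.224 -2.37
v 2.621 -2.854 -2.402
v 2.841 -2.642 -1.753
v 2.944 -3.241 -1.702
v 3.25 -3.059 -1.578
v 3.186 -2.689 -1.61
v 2.691 -2.984 -1.81
v 2.005 1.826 -1.087
v 2.923 2.025 -0.715
v 2.393 2.612 0.279
v 1.475 2.414 -0.093
v 2.786 2.465 -1.048
v 2.256 3.053 -0.055
v 2.401 2.703 -1.394
v 1.872 3.29 -0.4
v 1.891 2.662 -1.642
v 1.361 3.25 -0.649
v 1.416 2.356 -1.714
v 0.887 2.944 -0.72
v 1.129 1.882 -1.586
v 0.599 2.469 -0.593
v 1.119 1.39 -1.301
v 0.59 1.977 -0.307
v 1.391 1.036 -0.947
v 0.861 1.624 0.047
v 1.858 0.934 -0.637
v 1.328 1.521 0.356
v 2.371 1.114 -0.471
v 1.841 1.702 0.523
v 2.768 1.521 -0.5
v 2.238 2.109 0.494
v 0.265 -1.872 -2.348
v 1.357 -1.324 -1.514
v -1.001 -0.167 -1.813
v 0.091 0.382 -0.978
v 0.589 -1.402 -3.082
v 1.681 -0.853 -2.247
v -0.677 0.304 -2.546
v 0.415 0.852 -1.712
v -1.855 3.744 -3.701
v -1.396 3.529 -3.261
v -3.085 2.756 -2.899
v -1.496 3.757 -3.135
v -1.658 3.982 -3.106
v -1.854 4.165 -3.18
v -2.05 4.276 -3.344
v -2.212 4.295 -3.57
v -2.312 4.219 -3.818
v -2.334 4.06 -4.046
v -2.272 3.847 -4.214
v -2.138 3.616 -4.294
v -1.955 3.407 -4.271
v -1.755 3.256 -4.149
v -1.572 3.19 -3.95
v -1.438 3.219 -3.708
v -1.376 3.339 -3.464
v -4.097 2.478 1.866
v -3.768 2.689 1.522
v -3.475 3.353 2.211
v -3.803 3.142 2.554
v -4.05 2.841 1.496
v -3.757 3.505 2.185
v -4.35 2.855 1.611
v -4.057 3.518 2.3
v -4.553 2.724 1.823
v -4.26 3.387 2.512
v -4.582 2.5 2.052
v -4.289 3.163 2.74
v -4.425 2.267 2.209
v -4.132 2.931 2.898
v -4.143 2.115 2.235
v -3.85 2.779 2.924
v -3.843 2.102 2.12
v -3.55 2.765 2.809
v -3.64 2.233 1.908
v -3.347 2.896 2.597
v -3.611 2.457 1.68
v -3.318 3.12 2.368
f 1 38 17
f 38 12 41
f 17 41 6
f 38 41 17
f 1 17 13
f 17 6 18
f 13 18 2
f 17 18 13
f 1 13 22
f 13 2 23
f 22 23 8
f 13 23 22
f 1 22 34
f 22 8 37
f 34 37 11
f 22 37 34
f 1 34 38
f 34 11 42
f 38 42 12
f 34 42 38
f 2 18 29
f 18 6 32
f 29 32 10
f 18 32 29
f 6 41 19
f 41 12 40
f 19 40 5
f 41 40 19
f 12 42 39
f 42 11 35
f 39 35 3
f 42 35 39
f 11 37 36
f 37 8 24
f 36 24 7
f 37 24 36
f 8 23 28
f 23 2 25
f 28 25 9
f 23 25 28
f 4 30 16
f 30 10 31
f 16 31 5
f 30 31 16
f 4 16 14
f 16 5 15
f 14 15 3
f 16 15 14
f 4 14 21
f 14 3 20
f 21 20 7
f 14 20 21
f 4 21 26
f 21 7 27
f 26 27 9
f 21 27 26
f 4 26 30
f 26 9 33
f 30 33 10
f 26 33 30
f 5 31 19
f 31 10 32
f 19 32 6
f 31 32 19
f 3 15 39
f 15 5 40
f 39 40 12
f 15 40 39
f 7 20 36
f 20 3 35
f 36 35 11
f 20 35 36
f 9 27 28
f 27 7 24
f 28 24 8
f 27 24 28
f 10 33 29
f 33 9 25
f 29 25 2
f 33 25 29
f 44 43 47
f 44 47 45
f 45 47 48
f 45 48 46
f 47 43 49
f 47 49 48
f 48 49 50
f 48 50 46
f 49 43 51
f 49 51 50
f 50 51 52
f 50 52 46
f 51 43 53
f 51 53 52
f 52 53 54
f 52 54 46
f 53 43 55
f 53 55 54
f 54 55 56
f 54 56 46
f 55 43 57
f 55 57 56
f 56 57 58
f 56 58 46
f 57 43 59
f 57 59 58
f 58 59 60
f 58 60 46
f 59 43 61
f 59 61 60
f 60 61 62
f 60 62 46
f 61 43 63
f 61 63 62
f 62 63 64
f 62 64 46
f 63 43 65
f 63 65 64
f 64 65 66
f 64 66 46
f 65 43 44
f 65 44 66
f 66 44 45
f 66 45 46
f 68 70 67
f 71 68 67
f 67 70 69
f 69 71 67
f 68 74 70
f 72 68 71
f 72 74 68
f 70 74 69
f 73 71 69
f 69 74 73
f 73 72 71
f 74 72 73
f 76 75 78
f 76 78 77
f 78 75 79
f 78 79 77
f 79 75 80
f 79 80 77
f 80 75 81
f 80 81 77
f 81 75 82
f 81 82 77
f 82 75 83
f 82 83 77
f 83 75 84
f 83 84 77
f 84 75 85
f 84 85 77
f 85 75 86
f 85 86 77
f 86 75 87
f 86 87 77
f 87 75 88
f 87 88 77
f 88 75 89
f 88 89 77
f 89 75 90
f 89 90 77
f 90 75 91
f 90 91 77
f 91 75 76
f 91 76 77
f 93 92 96
f 93 96 94
f 94 96 97
f 94 97 95
f 96 92 98
f 96 98 97
f 97 98 99
f 97 99 95
f 98 92 100
f 98 100 99
f 99 100 101
f 99 101 95
f 100 92 102
f 100 102 101
f 101 102 103
f 101 103 95
f 102 92 104
f 102 104 103
f 103 104 105
f 103 105 95
f 104 92 106
f 104 106 105
f 105 106 107
f 105 107 95
f 106 92 108
f 106 108 107
f 107 108 109
f 107 109 95
f 108 92 110
f 108 110 109
f 109 110 111
f 109 111 95
f 110 92 112
f 110 112 111
f 111 112 113
f 111 113 95
f 112 92 93
f 112 93 113
f 113 93 94
f 113 94 95



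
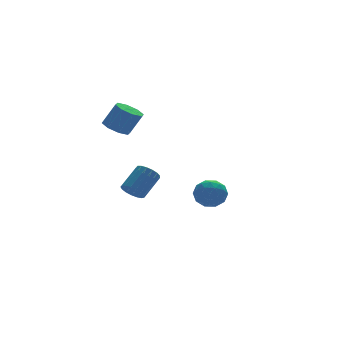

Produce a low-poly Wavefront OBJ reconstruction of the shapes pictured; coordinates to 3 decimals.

v 3.436 2.641 -4.72
v 4.36 3.139 -4.21
v 3.4 1.321 -3.37
v 4.324 1.819 -2.86
v 3.292 2.364 -2.858
v 3.314 3.18 -3.692
v 4.446 1.28 -3.888
v 4.468 2.096 -4.722
v 4.984 2.298 -3.695
v 4.271 2.968 -3.058
v 3.489 1.492 -4.522
v 2.776 2.162 -3.885
v 3.901 3.006 -4.583
v 3.859 1.454 -2.997
v 3.253 1.775 -2.996
v 3.796 2.067 -2.695
v 3.286 3.03 -4.279
v 3.829 3.323 -3.979
v 3.202 2.867 -3.185
v 3.931 1.137 -3.601
v 4.474 1.43 -3.301
v 3.964 2.393 -4.885
v 4.507 2.685 -4.584
v 4.558 1.593 -4.395
v 4.811 2.804 -3.981
v 4.79 2.028 -3.187
v 4.861 1.711 -3.792
v 4.874 2.191 -4.282
v 4.392 3.198 -3.607
v 4.371 2.422 -2.813
v 3.765 2.742 -2.812
v 3.777 3.222 -3.302
v 4.759 2.703 -3.304
v 3.389 2.038 -4.767
v 3.368 1.262 -3.973
v 3.983 1.238 -4.278
v 3.995 1.718 -4.768
v 2.97 2.432 -4.393
v 2.949 1.656 -3.599
v 2.886 2.269 -3.298
v 2.899 2.749 -3.788
v 3.001 1.757 -4.276
v -2.956 1.06 3.256
v -2.203 1.618 2.97
v -1.431 1.338 4.458
v -2.184 0.78 4.744
v -2.736 2.013 3.321
v -1.963 1.733 4.809
v -3.398 1.849 3.634
v -2.625 1.569 5.122
v -3.801 1.223 3.725
v -3.028 0.943 5.213
v -3.709 0.502 3.542
v -2.937 0.222 5.03
v -3.177 0.107 3.191
v -2.404 -0.173 4.679
v -2.515 0.271 2.878
v -1.742 -0.009 4.366
v -2.112 0.897 2.787
v -1.339 0.617 4.275
v -4.074 -4.151 0.013
v -3.667 -3.845 -0.604
v -2.4 -3.202 0.55
v -2.806 -3.509 1.167
v -3.904 -3.562 -0.501
v -2.637 -2.92 0.653
v -4.18 -3.414 -0.28
v -2.913 -2.772 0.874
v -4.431 -3.436 0.008
v -3.164 -2.793 1.161
v -4.601 -3.621 0.297
v -3.334 -2.978 1.451
v -4.65 -3.927 0.521
v -3.382 -3.285 1.675
v -4.566 -4.285 0.629
v -3.299 -3.643 1.783
v -4.37 -4.612 0.596
v -3.103 -3.97 1.749
v -4.106 -4.834 0.429
v -2.839 -4.192 1.583
v -3.835 -4.899 0.167
v -2.567 -4.257 1.321
v -3.618 -4.793 -0.13
v -2.351 -4.15 1.023
v -3.505 -4.54 -0.395
v -2.238 -3.897 0.759
v -3.523 -4.197 -0.566
v -2.256 -3.555 0.588
f 1 38 17
f 38 12 41
f 17 41 6
f 38 41 17
f 1 17 13
f 17 6 18
f 13 18 2
f 17 18 13
f 1 13 22
f 13 2 23
f 22 23 8
f 13 23 22
f 1 22 34
f 22 8 37
f 34 37 11
f 22 37 34
f 1 34 38
f 34 11 42
f 38 42 12
f 34 42 38
f 2 18 29
f 18 6 32
f 29 32 10
f 18 32 29
f 6 41 19
f 41 12 40
f 19 40 5
f 41 40 19
f 12 42 39
f 42 11 35
f 39 35 3
f 42 35 39
f 11 37 36
f 37 8 24
f 36 24 7
f 37 24 36
f 8 23 28
f 23 2 25
f 28 25 9
f 23 25 28
f 4 30 16
f 30 10 31
f 16 31 5
f 30 31 16
f 4 16 14
f 16 5 15
f 14 15 3
f 16 15 14
f 4 14 21
f 14 3 20
f 21 20 7
f 14 20 21
f 4 21 26
f 21 7 27
f 26 27 9
f 21 27 26
f 4 26 30
f 26 9 33
f 30 33 10
f 26 33 30
f 5 31 19
f 31 10 32
f 19 32 6
f 31 32 19
f 3 15 39
f 15 5 40
f 39 40 12
f 15 40 39
f 7 20 36
f 20 3 35
f 36 35 11
f 20 35 36
f 9 27 28
f 27 7 24
f 28 24 8
f 27 24 28
f 10 33 29
f 33 9 25
f 29 25 2
f 33 25 29
f 44 43 47
f 44 47 45
f 45 47 48
f 45 48 46
f 47 43 49
f 47 49 48
f 48 49 50
f 48 50 46
f 49 43 51
f 49 51 50
f 50 51 52
f 50 52 46
f 51 43 53
f 51 53 52
f 52 53 54
f 52 54 46
f 53 43 55
f 53 55 54
f 54 55 56
f 54 56 46
f 55 43 57
f 55 57 56
f 56 57 58
f 56 58 46
f 57 43 59
f 57 59 58
f 58 59 60
f 58 60 46
f 59 43 44
f 59 44 60
f 60 44 45
f 60 45 46
f 62 61 65
f 62 65 63
f 63 65 66
f 63 66 64
f 65 61 67
f 65 67 66
f 66 67 68
f 66 68 64
f 67 61 69
f 67 69 68
f 68 69 70
f 68 70 64
f 69 61 71
f 69 71 70
f 70 71 72
f 70 72 64
f 71 61 73
f 71 73 72
f 72 73 74
f 72 74 64
f 73 61 75
f 73 75 74
f 74 75 76
f 74 76 64
f 75 61 77
f 75 77 76
f 76 77 78
f 76 78 64
f 77 61 79
f 77 79 78
f 78 79 80
f 78 80 64
f 79 61 81
f 79 81 80
f 80 81 82
f 80 82 64
f 81 61 83
f 81 83 82
f 82 83 84
f 82 84 64
f 83 61 85
f 83 85 84
f 84 85 86
f 84 86 64
f 85 61 87
f 85 87 86
f 86 87 88
f 86 88 64
f 87 61 62
f 87 62 88
f 88 62 63
f 88 63 64



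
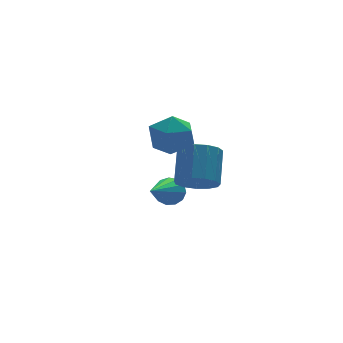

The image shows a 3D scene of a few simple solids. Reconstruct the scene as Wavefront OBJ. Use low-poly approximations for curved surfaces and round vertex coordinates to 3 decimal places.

v 0.167 -4.035 1.444
v 0.789 -4.454 1.467
v 1.354 -3.564 2.418
v 0.733 -3.145 2.396
v 0.85 -4.167 1.162
v 1.415 -3.277 2.114
v 0.694 -3.838 0.948
v 1.259 -2.948 1.899
v 0.371 -3.572 0.89
v 0.936 -2.682 1.842
v -0.017 -3.452 1.009
v 0.548 -2.563 1.961
v -0.346 -3.518 1.266
v 0.219 -2.628 2.218
v -0.512 -3.748 1.579
v 0.053 -2.858 2.531
v -0.462 -4.069 1.85
v 0.103 -3.179 2.801
v -0.213 -4.379 1.992
v 0.352 -3.489 2.943
v 0.157 -4.58 1.96
v 0.723 -3.69 2.911
v 0.531 -4.608 1.764
v 1.096 -3.718 2.715
v 0.783 -0.866 -0.837
v 1.112 -0.819 -0.35
v -0.523 -1.994 0.157
v 0.898 -0.565 -0.343
v 0.647 -0.407 -0.493
v 0.439 -0.394 -0.752
v 0.34 -0.532 -1.038
v 0.382 -0.776 -1.26
v 0.551 -1.048 -1.348
v 0.793 -1.263 -1.273
v 1.032 -1.352 -1.06
v 1.192 -1.287 -0.776
v 1.222 -1.088 -0.511
v -0.687 -2.493 2.937
v 0.178 -2.586 2.866
v -0.738 -3.614 3.794
v 0.127 -3.707 3.723
v -0.205 -3.024 4.153
v -0.173 -2.331 3.623
v -0.387 -3.869 3.037
v -0.355 -3.176 2.507
v 0.363 -3.437 2.928
v 0.476 -2.915 3.618
v -1.036 -3.285 3.042
v -0.923 -2.763 3.732
f 2 1 5
f 2 5 3
f 3 5 6
f 3 6 4
f 5 1 7
f 5 7 6
f 6 7 8
f 6 8 4
f 7 1 9
f 7 9 8
f 8 9 10
f 8 10 4
f 9 1 11
f 9 11 10
f 10 11 12
f 10 12 4
f 11 1 13
f 11 13 12
f 12 13 14
f 12 14 4
f 13 1 15
f 13 15 14
f 14 15 16
f 14 16 4
f 15 1 17
f 15 17 16
f 16 17 18
f 16 18 4
f 17 1 19
f 17 19 18
f 18 19 20
f 18 20 4
f 19 1 21
f 19 21 20
f 20 21 22
f 20 22 4
f 21 1 23
f 21 23 22
f 22 23 24
f 22 24 4
f 23 1 2
f 23 2 24
f 24 2 3
f 24 3 4
f 26 25 28
f 26 28 27
f 28 25 29
f 28 29 27
f 29 25 30
f 29 30 27
f 30 25 31
f 30 31 27
f 31 25 32
f 31 32 27
f 32 25 33
f 32 33 27
f 33 25 34
f 33 34 27
f 34 25 35
f 34 35 27
f 35 25 36
f 35 36 27
f 36 25 37
f 36 37 27
f 37 25 26
f 37 26 27
f 38 49 43
f 38 43 39
f 38 39 45
f 38 45 48
f 38 48 49
f 39 43 47
f 43 49 42
f 49 48 40
f 48 45 44
f 45 39 46
f 41 47 42
f 41 42 40
f 41 40 44
f 41 44 46
f 41 46 47
f 42 47 43
f 40 42 49
f 44 40 48
f 46 44 45
f 47 46 39



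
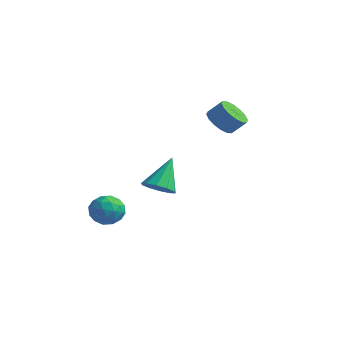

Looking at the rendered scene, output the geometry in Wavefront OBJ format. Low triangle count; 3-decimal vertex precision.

v -3.386 -2.305 -2.728
v -2.988 -1.964 -1.915
v -3.532 -3.716 -2.065
v -3.134 -3.375 -1.252
v -4.014 -3.078 -1.52
v -3.924 -2.206 -1.93
v -2.596 -3.474 -2.05
v -2.506 -2.602 -2.46
v -2.499 -2.686 -1.496
v -3.376 -2.442 -1.169
v -3.144 -3.238 -2.811
v -4.021 -2.994 -2.484
v -3.174 -2.011 -2.38
v -3.346 -3.669 -1.6
v -3.863 -3.495 -1.758
v -3.629 -3.294 -1.28
v -3.725 -2.153 -2.389
v -3.491 -1.953 -1.911
v -4.094 -2.608 -1.679
v -3.029 -3.727 -2.069
v -2.795 -3.527 -1.591
v -2.891 -2.386 -2.7
v -2.657 -2.185 -2.222
v -2.426 -3.072 -2.301
v -2.653 -2.235 -1.655
v -2.739 -3.064 -1.266
v -2.422 -3.122 -1.735
v -2.369 -2.61 -1.976
v -3.168 -2.091 -1.463
v -3.254 -2.92 -1.074
v -3.772 -2.746 -1.231
v -3.719 -2.234 -1.472
v -2.881 -2.516 -1.217
v -3.266 -2.76 -2.906
v -3.352 -3.589 -2.517
v -2.801 -3.446 -2.508
v -2.748 -2.934 -2.749
v -3.781 -2.616 -2.714
v -3.867 -3.445 -2.325
v -4.151 -3.07 -2.004
v -4.098 -2.558 -2.245
v -3.639 -3.164 -2.763
v -0.944 2.576 3.082
v -0.595 3.145 2.479
v 0.013 3.573 3.234
v -0.336 3.004 3.838
v -0.967 3.366 2.653
v -0.358 3.794 3.408
v -1.332 3.376 2.941
v -0.724 3.804 3.697
v -1.593 3.171 3.268
v -0.985 3.599 4.023
v -1.681 2.807 3.545
v -1.073 3.235 4.3
v -1.571 2.38 3.698
v -0.963 2.808 4.453
v -1.293 2.007 3.686
v -0.685 2.435 4.441
v -0.922 1.786 3.512
v -0.313 2.214 4.267
v -0.556 1.776 3.223
v 0.052 2.204 3.979
v -0.295 1.981 2.897
v 0.313 2.409 3.652
v -0.207 2.345 2.62
v 0.401 2.773 3.375
v -0.317 2.772 2.467
v 0.291 3.2 3.222
v 1.049 -3.578 0.904
v 1.842 -3.78 1.167
v 0.811 -2.442 2.496
v 1.876 -3.346 0.862
v 1.594 -3 0.574
v 1.104 -2.875 0.411
v 0.593 -3.018 0.437
v 0.256 -3.375 0.641
v 0.222 -3.809 0.945
v 0.504 -4.155 1.234
v 0.994 -4.28 1.397
v 1.505 -4.137 1.371
f 1 38 17
f 38 12 41
f 17 41 6
f 38 41 17
f 1 17 13
f 17 6 18
f 13 18 2
f 17 18 13
f 1 13 22
f 13 2 23
f 22 23 8
f 13 23 22
f 1 22 34
f 22 8 37
f 34 37 11
f 22 37 34
f 1 34 38
f 34 11 42
f 38 42 12
f 34 42 38
f 2 18 29
f 18 6 32
f 29 32 10
f 18 32 29
f 6 41 19
f 41 12 40
f 19 40 5
f 41 40 19
f 12 42 39
f 42 11 35
f 39 35 3
f 42 35 39
f 11 37 36
f 37 8 24
f 36 24 7
f 37 24 36
f 8 23 28
f 23 2 25
f 28 25 9
f 23 25 28
f 4 30 16
f 30 10 31
f 16 31 5
f 30 31 16
f 4 16 14
f 16 5 15
f 14 15 3
f 16 15 14
f 4 14 21
f 14 3 20
f 21 20 7
f 14 20 21
f 4 21 26
f 21 7 27
f 26 27 9
f 21 27 26
f 4 26 30
f 26 9 33
f 30 33 10
f 26 33 30
f 5 31 19
f 31 10 32
f 19 32 6
f 31 32 19
f 3 15 39
f 15 5 40
f 39 40 12
f 15 40 39
f 7 20 36
f 20 3 35
f 36 35 11
f 20 35 36
f 9 27 28
f 27 7 24
f 28 24 8
f 27 24 28
f 10 33 29
f 33 9 25
f 29 25 2
f 33 25 29
f 44 43 47
f 44 47 45
f 45 47 48
f 45 48 46
f 47 43 49
f 47 49 48
f 48 49 50
f 48 50 46
f 49 43 51
f 49 51 50
f 50 51 52
f 50 52 46
f 51 43 53
f 51 53 52
f 52 53 54
f 52 54 46
f 53 43 55
f 53 55 54
f 54 55 56
f 54 56 46
f 55 43 57
f 55 57 56
f 56 57 58
f 56 58 46
f 57 43 59
f 57 59 58
f 58 59 60
f 58 60 46
f 59 43 61
f 59 61 60
f 60 61 62
f 60 62 46
f 61 43 63
f 61 63 62
f 62 63 64
f 62 64 46
f 63 43 65
f 63 65 64
f 64 65 66
f 64 66 46
f 65 43 67
f 65 67 66
f 66 67 68
f 66 68 46
f 67 43 44
f 67 44 68
f 68 44 45
f 68 45 46
f 70 69 72
f 70 72 71
f 72 69 73
f 72 73 71
f 73 69 74
f 73 74 71
f 74 69 75
f 74 75 71
f 75 69 76
f 75 76 71
f 76 69 77
f 76 77 71
f 77 69 78
f 77 78 71
f 78 69 79
f 78 79 71
f 79 69 80
f 79 80 71
f 80 69 70
f 80 70 71



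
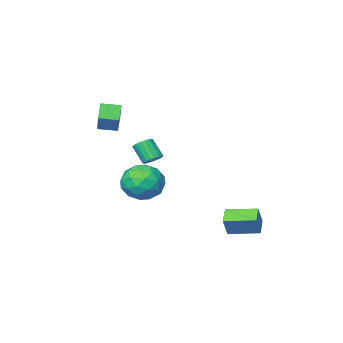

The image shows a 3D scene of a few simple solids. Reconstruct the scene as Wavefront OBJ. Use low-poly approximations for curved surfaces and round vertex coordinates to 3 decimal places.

v -1.99 1.067 -2.806
v -1.554 1.359 -1.816
v -3.089 2.087 -2.622
v -2.653 2.378 -1.632
v -1.487 1.682 -3.208
v -1.051 1.973 -2.218
v -2.586 2.701 -3.024
v -2.15 2.993 -2.034
v 0.501 -1.499 0.753
v 0.821 -1.16 0.96
v 0.978 -1.841 1.834
v 0.659 -2.181 1.627
v 0.619 -1.098 1.044
v 0.777 -1.779 1.919
v 0.395 -1.115 1.071
v 0.552 -1.797 1.946
v 0.191 -1.209 1.035
v 0.348 -1.89 1.909
v 0.049 -1.36 0.943
v 0.206 -2.042 1.817
v -0.004 -1.539 0.813
v 0.154 -2.22 1.688
v 0.044 -1.71 0.671
v 0.201 -2.391 1.546
v 0.182 -1.839 0.546
v 0.339 -2.52 1.42
v 0.383 -1.901 0.461
v 0.541 -2.582 1.336
v 0.608 -1.883 0.434
v 0.765 -2.565 1.309
v 0.812 -1.79 0.471
v 0.969 -2.471 1.345
v 0.954 -1.638 0.563
v 1.111 -2.32 1.437
v 1.006 -1.46 0.692
v 1.164 -2.141 1.567
v 0.959 -1.289 0.834
v 1.116 -1.97 1.709
v -0.652 -2.445 -0.854
v 0.059 -1.714 -1.33
v 0.641 -3.726 -0.89
v 1.352 -2.995 -1.366
v 1.032 -2.854 -0.297
v 0.234 -2.062 -0.274
v 0.466 -3.378 -1.946
v -0.332 -2.586 -1.923
v 0.75 -2.291 -2.005
v 1.1 -1.967 -0.986
v -0.4 -3.473 -1.234
v -0.05 -3.149 -0.215
v -0.41 -1.967 -1.089
v 1.11 -3.473 -1.131
v 0.922 -3.39 -0.503
v 1.34 -2.961 -0.783
v -0.307 -2.171 -0.468
v 0.111 -1.742 -0.748
v 0.683 -2.412 -0.141
v 0.589 -3.698 -1.472
v 1.007 -3.269 -1.752
v -0.64 -2.479 -1.437
v -0.222 -2.05 -1.717
v 0.017 -3.028 -2.079
v 0.414 -1.877 -1.765
v 1.174 -2.63 -1.787
v 0.654 -2.855 -2.127
v 0.184 -2.389 -2.114
v 0.62 -1.686 -1.166
v 1.38 -2.439 -1.188
v 1.192 -2.356 -0.559
v 0.722 -1.891 -0.546
v 1.026 -2.025 -1.563
v -0.68 -3.001 -1.032
v 0.08 -3.754 -1.054
v -0.022 -3.549 -1.674
v -0.492 -3.084 -1.661
v -0.474 -2.81 -0.433
v 0.286 -3.563 -0.455
v 0.516 -3.051 -0.106
v 0.046 -2.585 -0.093
v -0.326 -3.415 -0.657
v 1.586 -2.811 2.366
v 1.205 -3.261 3.072
v 2.225 -1.542 3.518
v 1.844 -1.991 4.225
v 2.376 -3.309 2.475
v 1.995 -3.758 3.182
v 3.015 -2.039 3.628
v 2.634 -2.489 4.334
f 2 4 1
f 5 2 1
f 1 4 3
f 3 5 1
f 2 8 4
f 6 2 5
f 6 8 2
f 4 8 3
f 7 5 3
f 3 8 7
f 7 6 5
f 8 6 7
f 10 9 13
f 10 13 11
f 11 13 14
f 11 14 12
f 13 9 15
f 13 15 14
f 14 15 16
f 14 16 12
f 15 9 17
f 15 17 16
f 16 17 18
f 16 18 12
f 17 9 19
f 17 19 18
f 18 19 20
f 18 20 12
f 19 9 21
f 19 21 20
f 20 21 22
f 20 22 12
f 21 9 23
f 21 23 22
f 22 23 24
f 22 24 12
f 23 9 25
f 23 25 24
f 24 25 26
f 24 26 12
f 25 9 27
f 25 27 26
f 26 27 28
f 26 28 12
f 27 9 29
f 27 29 28
f 28 29 30
f 28 30 12
f 29 9 31
f 29 31 30
f 30 31 32
f 30 32 12
f 31 9 33
f 31 33 32
f 32 33 34
f 32 34 12
f 33 9 35
f 33 35 34
f 34 35 36
f 34 36 12
f 35 9 37
f 35 37 36
f 36 37 38
f 36 38 12
f 37 9 10
f 37 10 38
f 38 10 11
f 38 11 12
f 39 76 55
f 76 50 79
f 55 79 44
f 76 79 55
f 39 55 51
f 55 44 56
f 51 56 40
f 55 56 51
f 39 51 60
f 51 40 61
f 60 61 46
f 51 61 60
f 39 60 72
f 60 46 75
f 72 75 49
f 60 75 72
f 39 72 76
f 72 49 80
f 76 80 50
f 72 80 76
f 40 56 67
f 56 44 70
f 67 70 48
f 56 70 67
f 44 79 57
f 79 50 78
f 57 78 43
f 79 78 57
f 50 80 77
f 80 49 73
f 77 73 41
f 80 73 77
f 49 75 74
f 75 46 62
f 74 62 45
f 75 62 74
f 46 61 66
f 61 40 63
f 66 63 47
f 61 63 66
f 42 68 54
f 68 48 69
f 54 69 43
f 68 69 54
f 42 54 52
f 54 43 53
f 52 53 41
f 54 53 52
f 42 52 59
f 52 41 58
f 59 58 45
f 52 58 59
f 42 59 64
f 59 45 65
f 64 65 47
f 59 65 64
f 42 64 68
f 64 47 71
f 68 71 48
f 64 71 68
f 43 69 57
f 69 48 70
f 57 70 44
f 69 70 57
f 41 53 77
f 53 43 78
f 77 78 50
f 53 78 77
f 45 58 74
f 58 41 73
f 74 73 49
f 58 73 74
f 47 65 66
f 65 45 62
f 66 62 46
f 65 62 66
f 48 71 67
f 71 47 63
f 67 63 40
f 71 63 67
f 82 84 81
f 85 82 81
f 81 84 83
f 83 85 81
f 82 88 84
f 86 82 85
f 86 88 82
f 84 88 83
f 87 85 83
f 83 88 87
f 87 86 85
f 88 86 87



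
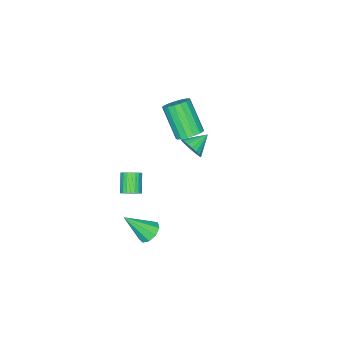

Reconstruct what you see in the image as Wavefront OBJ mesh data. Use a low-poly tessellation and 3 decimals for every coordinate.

v -1.219 -2.59 0.745
v -0.485 -2.853 0.718
v -0.867 -4.093 2.407
v -1.601 -3.83 2.435
v -0.465 -2.555 0.941
v -0.847 -3.794 2.631
v -0.618 -2.264 1.12
v -0.999 -3.504 2.81
v -0.908 -2.049 1.213
v -1.289 -3.289 2.902
v -1.27 -1.957 1.198
v -1.651 -3.197 2.888
v -1.62 -2.011 1.08
v -2.001 -3.25 2.77
v -1.878 -2.197 0.885
v -2.259 -3.437 2.575
v -1.986 -2.473 0.658
v -2.367 -3.713 2.348
v -1.917 -2.776 0.451
v -2.299 -4.016 2.141
v -1.689 -3.037 0.312
v -2.071 -4.276 2.001
v -1.354 -3.195 0.271
v -1.735 -4.435 1.961
v -0.987 -3.214 0.339
v -1.368 -4.454 2.029
v -0.674 -3.091 0.501
v -1.055 -4.331 2.19
v 2.042 0.055 3.562
v 2.31 -0.199 4.193
v 1.038 0.325 4.098
v 2.397 0.114 4.198
v 2.414 0.416 4.077
v 2.357 0.645 3.854
v 2.238 0.758 3.574
v 2.08 0.731 3.291
v 1.915 0.571 3.062
v 1.775 0.308 2.932
v 1.688 -0.005 2.927
v 1.671 -0.306 3.048
v 1.728 -0.536 3.271
v 1.847 -0.649 3.551
v 2.005 -0.622 3.834
v 2.17 -0.461 4.063
v 2.484 -3.543 -2.074
v 2.924 -3.847 -1.909
v 2.216 -4.401 -1.041
v 1.776 -4.097 -1.206
v 2.944 -3.672 -1.781
v 2.235 -4.225 -0.913
v 2.893 -3.476 -1.698
v 2.185 -4.03 -0.829
v 2.78 -3.291 -1.671
v 2.072 -3.845 -0.803
v 2.623 -3.144 -1.707
v 1.914 -3.698 -0.838
v 2.444 -3.058 -1.798
v 1.735 -3.612 -0.929
v 2.271 -3.046 -1.931
v 1.562 -3.599 -1.063
v 2.13 -3.109 -2.086
v 1.422 -3.663 -1.218
v 2.044 -3.239 -2.239
v 1.336 -3.793 -1.371
v 2.025 -3.415 -2.367
v 1.316 -3.968 -1.499
v 2.075 -3.61 -2.451
v 1.367 -4.164 -1.582
v 2.188 -3.795 -2.477
v 1.48 -4.349 -1.609
v 2.346 -3.942 -2.442
v 1.637 -4.496 -1.573
v 2.525 -4.028 -2.351
v 1.816 -4.582 -1.482
v 2.698 -4.041 -2.217
v 1.989 -4.594 -1.349
v 2.838 -3.977 -2.062
v 2.13 -4.531 -1.194
v 3.017 -1.887 -3.951
v 3.434 -2.218 -4.451
v 3.903 -2.833 -2.589
v 3.652 -1.795 -4.3
v 3.574 -1.416 -3.985
v 3.235 -1.256 -3.655
v 2.795 -1.392 -3.463
v 2.458 -1.759 -3.499
v 2.384 -2.186 -3.747
v 2.606 -2.473 -4.091
v 3.02 -2.486 -4.369
f 2 1 5
f 2 5 3
f 3 5 6
f 3 6 4
f 5 1 7
f 5 7 6
f 6 7 8
f 6 8 4
f 7 1 9
f 7 9 8
f 8 9 10
f 8 10 4
f 9 1 11
f 9 11 10
f 10 11 12
f 10 12 4
f 11 1 13
f 11 13 12
f 12 13 14
f 12 14 4
f 13 1 15
f 13 15 14
f 14 15 16
f 14 16 4
f 15 1 17
f 15 17 16
f 16 17 18
f 16 18 4
f 17 1 19
f 17 19 18
f 18 19 20
f 18 20 4
f 19 1 21
f 19 21 20
f 20 21 22
f 20 22 4
f 21 1 23
f 21 23 22
f 22 23 24
f 22 24 4
f 23 1 25
f 23 25 24
f 24 25 26
f 24 26 4
f 25 1 27
f 25 27 26
f 26 27 28
f 26 28 4
f 27 1 2
f 27 2 28
f 28 2 3
f 28 3 4
f 30 29 32
f 30 32 31
f 32 29 33
f 32 33 31
f 33 29 34
f 33 34 31
f 34 29 35
f 34 35 31
f 35 29 36
f 35 36 31
f 36 29 37
f 36 37 31
f 37 29 38
f 37 38 31
f 38 29 39
f 38 39 31
f 39 29 40
f 39 40 31
f 40 29 41
f 40 41 31
f 41 29 42
f 41 42 31
f 42 29 43
f 42 43 31
f 43 29 44
f 43 44 31
f 44 29 30
f 44 30 31
f 46 45 49
f 46 49 47
f 47 49 50
f 47 50 48
f 49 45 51
f 49 51 50
f 50 51 52
f 50 52 48
f 51 45 53
f 51 53 52
f 52 53 54
f 52 54 48
f 53 45 55
f 53 55 54
f 54 55 56
f 54 56 48
f 55 45 57
f 55 57 56
f 56 57 58
f 56 58 48
f 57 45 59
f 57 59 58
f 58 59 60
f 58 60 48
f 59 45 61
f 59 61 60
f 60 61 62
f 60 62 48
f 61 45 63
f 61 63 62
f 62 63 64
f 62 64 48
f 63 45 65
f 63 65 64
f 64 65 66
f 64 66 48
f 65 45 67
f 65 67 66
f 66 67 68
f 66 68 48
f 67 45 69
f 67 69 68
f 68 69 70
f 68 70 48
f 69 45 71
f 69 71 70
f 70 71 72
f 70 72 48
f 71 45 73
f 71 73 72
f 72 73 74
f 72 74 48
f 73 45 75
f 73 75 74
f 74 75 76
f 74 76 48
f 75 45 77
f 75 77 76
f 76 77 78
f 76 78 48
f 77 45 46
f 77 46 78
f 78 46 47
f 78 47 48
f 80 79 82
f 80 82 81
f 82 79 83
f 82 83 81
f 83 79 84
f 83 84 81
f 84 79 85
f 84 85 81
f 85 79 86
f 85 86 81
f 86 79 87
f 86 87 81
f 87 79 88
f 87 88 81
f 88 79 89
f 88 89 81
f 89 79 80
f 89 80 81



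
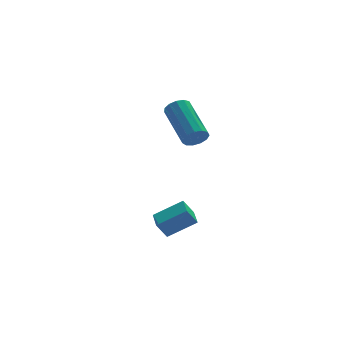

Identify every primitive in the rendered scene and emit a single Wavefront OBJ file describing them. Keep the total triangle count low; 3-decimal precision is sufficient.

v -3.503 -0.886 -3.994
v -2.238 -1.121 -3.204
v -3.349 0.131 -3.939
v -2.084 -0.105 -3.149
v -3.036 -0.915 -4.751
v -1.771 -1.151 -3.961
v -2.882 0.101 -4.696
v -1.617 -0.134 -3.906
v -1.706 -0.65 0.815
v -1.227 -0.78 1.169
v -1.435 1.139 2.159
v -1.914 1.27 1.805
v -1.101 -0.623 0.89
v -1.309 1.297 1.88
v -1.168 -0.474 0.588
v -1.376 1.445 1.578
v -1.405 -0.381 0.357
v -1.613 1.539 1.347
v -1.738 -0.373 0.272
v -1.946 1.546 1.262
v -2.061 -0.453 0.359
v -2.269 1.466 1.35
v -2.271 -0.596 0.591
v -2.479 1.324 1.582
v -2.301 -0.755 0.894
v -2.51 1.164 1.884
v -2.143 -0.881 1.172
v -2.351 1.038 2.162
v -1.846 -0.934 1.336
v -2.054 0.986 2.327
v -1.504 -0.896 1.335
v -1.712 1.023 2.325
f 2 4 1
f 5 2 1
f 1 4 3
f 3 5 1
f 2 8 4
f 6 2 5
f 6 8 2
f 4 8 3
f 7 5 3
f 3 8 7
f 7 6 5
f 8 6 7
f 10 9 13
f 10 13 11
f 11 13 14
f 11 14 12
f 13 9 15
f 13 15 14
f 14 15 16
f 14 16 12
f 15 9 17
f 15 17 16
f 16 17 18
f 16 18 12
f 17 9 19
f 17 19 18
f 18 19 20
f 18 20 12
f 19 9 21
f 19 21 20
f 20 21 22
f 20 22 12
f 21 9 23
f 21 23 22
f 22 23 24
f 22 24 12
f 23 9 25
f 23 25 24
f 24 25 26
f 24 26 12
f 25 9 27
f 25 27 26
f 26 27 28
f 26 28 12
f 27 9 29
f 27 29 28
f 28 29 30
f 28 30 12
f 29 9 31
f 29 31 30
f 30 31 32
f 30 32 12
f 31 9 10
f 31 10 32
f 32 10 11
f 32 11 12

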